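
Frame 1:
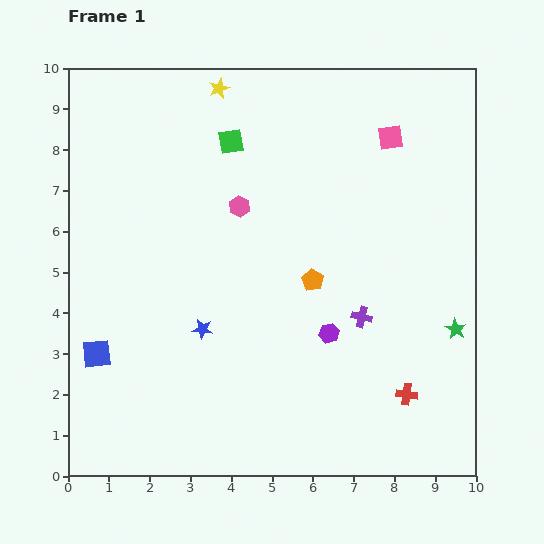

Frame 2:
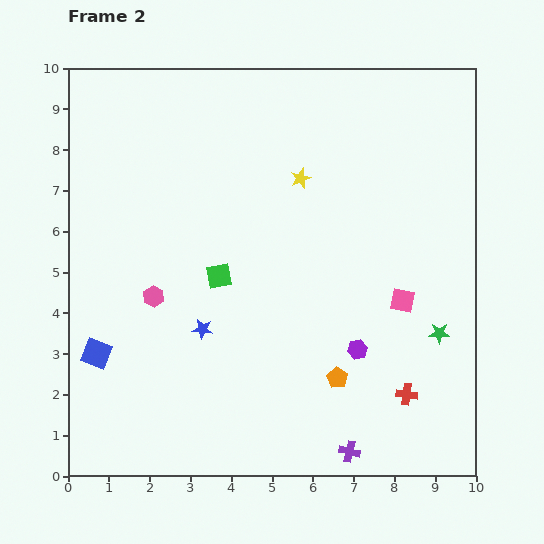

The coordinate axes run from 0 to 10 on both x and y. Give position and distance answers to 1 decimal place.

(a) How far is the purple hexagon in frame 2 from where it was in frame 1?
0.8

The purple hexagon moved from (6.4, 3.5) to (7.1, 3.1), a distance of √(0.7² + 0.4²) ≈ 0.8.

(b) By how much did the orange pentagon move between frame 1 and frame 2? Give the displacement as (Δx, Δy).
(0.6, -2.4)

The orange pentagon was at (6.0, 4.8) in frame 1 and (6.6, 2.4) in frame 2.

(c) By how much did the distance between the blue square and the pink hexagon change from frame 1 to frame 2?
-3.0

Distance in frame 1: 5.0. Distance in frame 2: 2.0.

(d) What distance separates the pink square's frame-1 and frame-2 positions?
4.0

The pink square moved from (7.9, 8.3) to (8.2, 4.3), a distance of √(0.3² + 4.0²) ≈ 4.0.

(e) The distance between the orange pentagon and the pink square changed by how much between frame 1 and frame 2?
-1.5

Distance in frame 1: 4.0. Distance in frame 2: 2.5.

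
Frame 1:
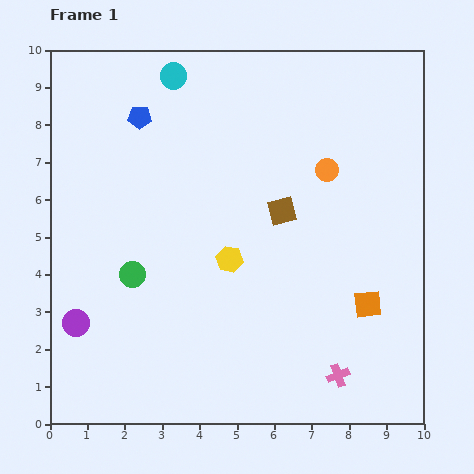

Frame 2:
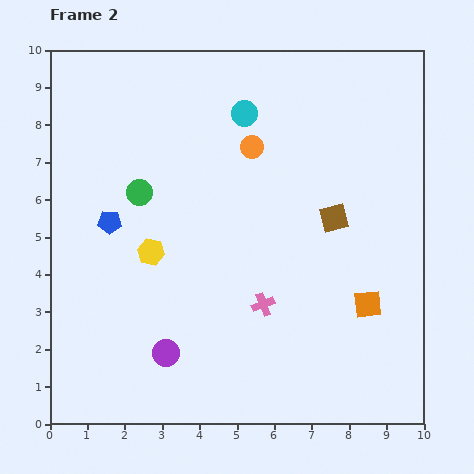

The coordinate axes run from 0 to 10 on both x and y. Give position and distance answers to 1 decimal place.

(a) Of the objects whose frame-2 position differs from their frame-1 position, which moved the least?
the brown square

(moved 1.4)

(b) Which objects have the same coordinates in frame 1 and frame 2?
the orange square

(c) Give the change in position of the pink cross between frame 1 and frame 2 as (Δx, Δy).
(-2.0, 1.9)

The pink cross was at (7.7, 1.3) in frame 1 and (5.7, 3.2) in frame 2.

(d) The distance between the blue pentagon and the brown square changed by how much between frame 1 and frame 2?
+1.5

Distance in frame 1: 4.5. Distance in frame 2: 6.0.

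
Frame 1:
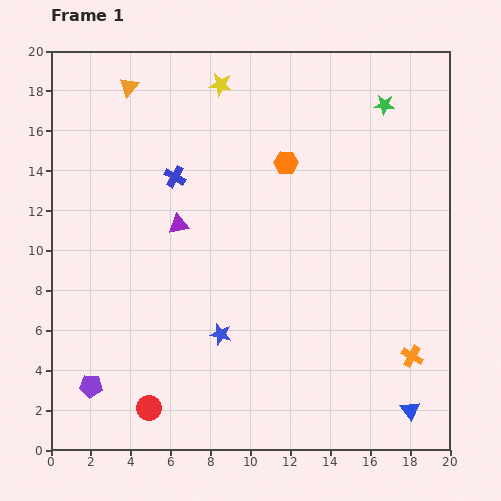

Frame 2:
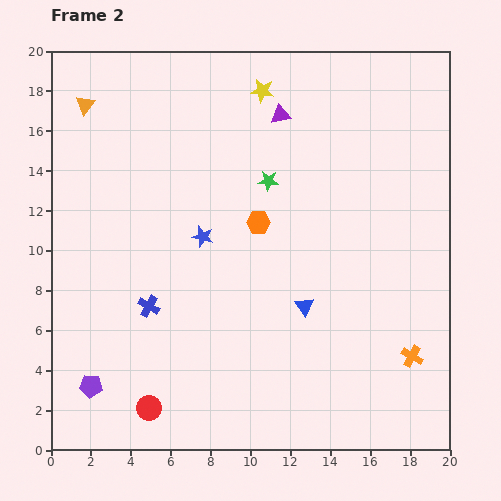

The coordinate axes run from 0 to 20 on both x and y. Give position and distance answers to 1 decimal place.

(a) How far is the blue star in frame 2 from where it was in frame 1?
5.0

The blue star moved from (8.5, 5.8) to (7.6, 10.7), a distance of √(0.9² + 4.9²) ≈ 5.0.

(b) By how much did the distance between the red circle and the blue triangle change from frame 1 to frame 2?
-3.8

Distance in frame 1: 13.1. Distance in frame 2: 9.3.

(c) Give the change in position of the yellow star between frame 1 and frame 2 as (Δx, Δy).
(2.1, -0.3)

The yellow star was at (8.5, 18.3) in frame 1 and (10.6, 18.0) in frame 2.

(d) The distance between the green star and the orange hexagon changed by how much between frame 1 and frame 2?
-3.5

Distance in frame 1: 5.7. Distance in frame 2: 2.2.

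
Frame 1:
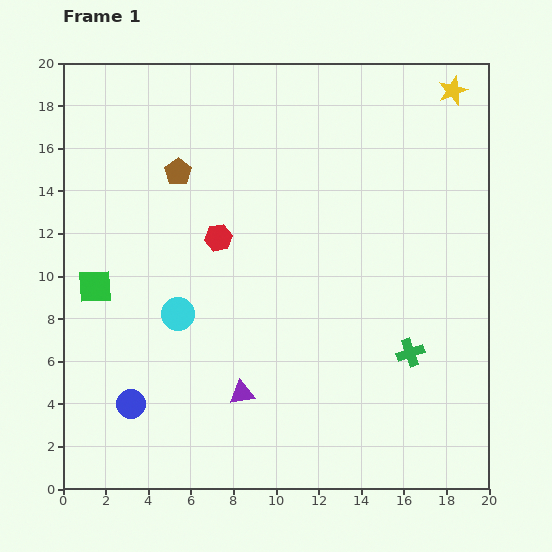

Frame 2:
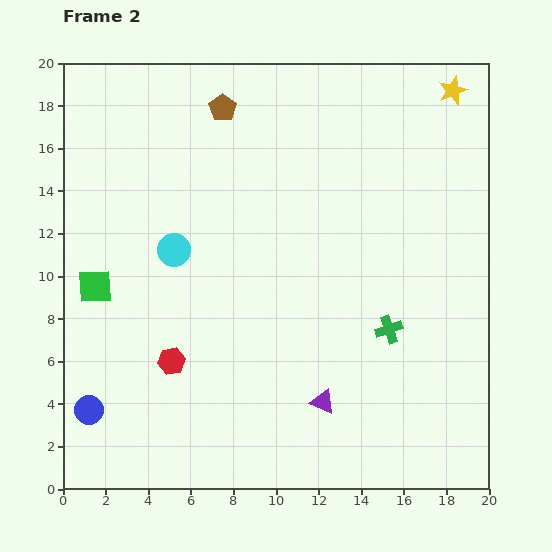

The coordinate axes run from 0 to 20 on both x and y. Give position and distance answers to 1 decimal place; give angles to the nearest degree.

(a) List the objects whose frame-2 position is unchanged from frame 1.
the green square, the yellow star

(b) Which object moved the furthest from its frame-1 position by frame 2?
the red hexagon

(moved 6.2; next 3.8)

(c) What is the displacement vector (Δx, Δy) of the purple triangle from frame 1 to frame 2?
(3.8, -0.4)

The purple triangle was at (8.4, 4.5) in frame 1 and (12.2, 4.1) in frame 2.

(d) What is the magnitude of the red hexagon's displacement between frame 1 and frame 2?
6.2

The red hexagon moved from (7.3, 11.8) to (5.1, 6.0), a distance of √(2.2² + 5.8²) ≈ 6.2.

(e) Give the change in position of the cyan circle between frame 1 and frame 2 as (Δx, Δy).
(-0.2, 3.0)

The cyan circle was at (5.4, 8.2) in frame 1 and (5.2, 11.2) in frame 2.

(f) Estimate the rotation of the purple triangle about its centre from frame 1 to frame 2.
32° clockwise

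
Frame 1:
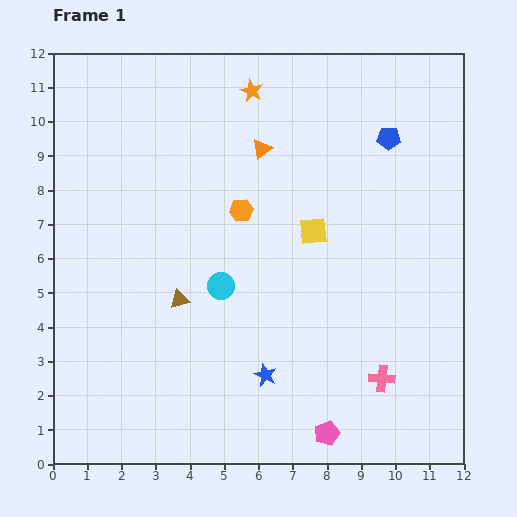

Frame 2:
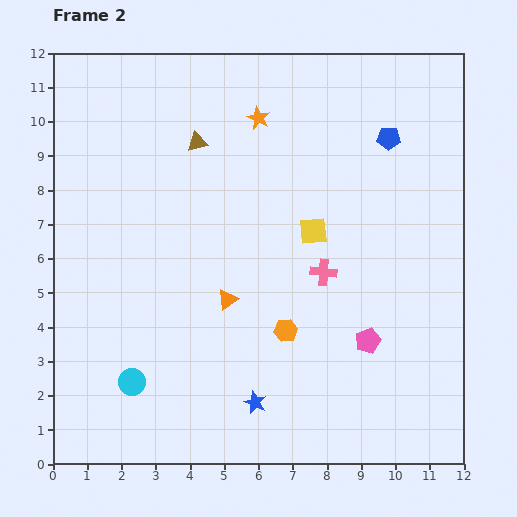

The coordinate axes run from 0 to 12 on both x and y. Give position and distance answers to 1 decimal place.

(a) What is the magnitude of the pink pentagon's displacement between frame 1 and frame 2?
3.0

The pink pentagon moved from (8.0, 0.9) to (9.2, 3.6), a distance of √(1.2² + 2.7²) ≈ 3.0.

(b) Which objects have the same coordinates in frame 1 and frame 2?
the yellow square, the blue pentagon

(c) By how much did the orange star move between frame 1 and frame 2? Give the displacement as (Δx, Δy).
(0.2, -0.8)

The orange star was at (5.8, 10.9) in frame 1 and (6.0, 10.1) in frame 2.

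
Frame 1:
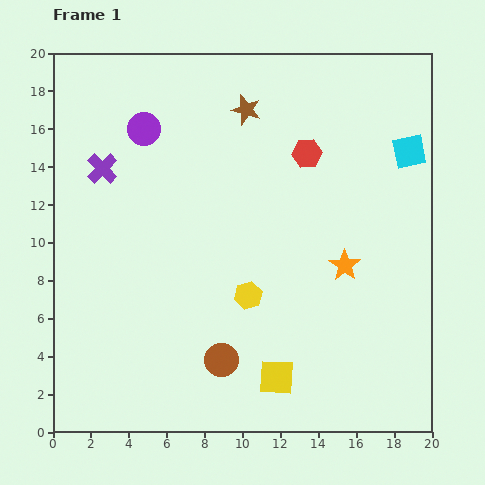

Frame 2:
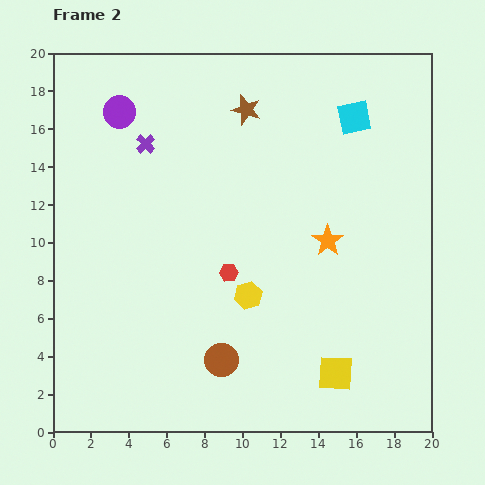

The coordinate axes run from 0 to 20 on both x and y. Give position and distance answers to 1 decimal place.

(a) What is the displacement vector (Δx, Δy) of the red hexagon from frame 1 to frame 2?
(-4.1, -6.3)

The red hexagon was at (13.4, 14.7) in frame 1 and (9.3, 8.4) in frame 2.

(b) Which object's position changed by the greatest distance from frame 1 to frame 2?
the red hexagon

(moved 7.5; next 3.4)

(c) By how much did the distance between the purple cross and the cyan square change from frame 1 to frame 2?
-5.1

Distance in frame 1: 16.2. Distance in frame 2: 11.1.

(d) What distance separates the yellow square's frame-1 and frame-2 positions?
3.1

The yellow square moved from (11.8, 2.9) to (14.9, 3.1), a distance of √(3.1² + 0.2²) ≈ 3.1.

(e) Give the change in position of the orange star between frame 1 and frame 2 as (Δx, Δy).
(-0.9, 1.3)

The orange star was at (15.4, 8.8) in frame 1 and (14.5, 10.1) in frame 2.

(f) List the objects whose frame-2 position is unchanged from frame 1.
the brown star, the yellow hexagon, the brown circle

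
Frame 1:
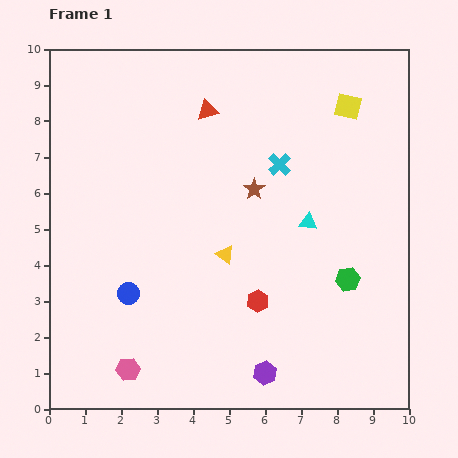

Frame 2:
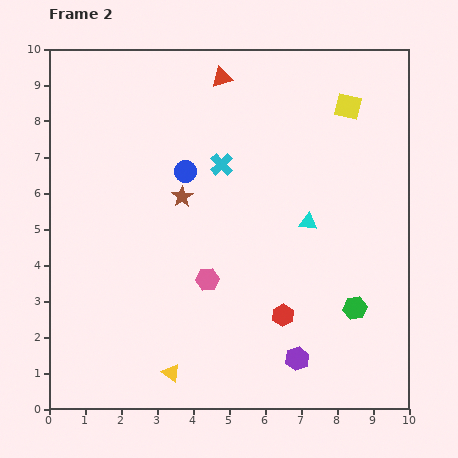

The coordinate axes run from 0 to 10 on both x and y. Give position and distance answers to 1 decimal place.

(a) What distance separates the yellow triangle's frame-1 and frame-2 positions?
3.6

The yellow triangle moved from (4.9, 4.3) to (3.4, 1.0), a distance of √(1.5² + 3.3²) ≈ 3.6.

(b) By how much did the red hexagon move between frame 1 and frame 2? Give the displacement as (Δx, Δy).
(0.7, -0.4)

The red hexagon was at (5.8, 3.0) in frame 1 and (6.5, 2.6) in frame 2.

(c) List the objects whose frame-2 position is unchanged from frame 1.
the cyan triangle, the yellow square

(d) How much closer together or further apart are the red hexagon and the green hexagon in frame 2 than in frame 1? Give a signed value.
-0.6

Distance in frame 1: 2.6. Distance in frame 2: 2.0.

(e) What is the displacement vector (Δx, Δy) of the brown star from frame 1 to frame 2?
(-2.0, -0.2)

The brown star was at (5.7, 6.1) in frame 1 and (3.7, 5.9) in frame 2.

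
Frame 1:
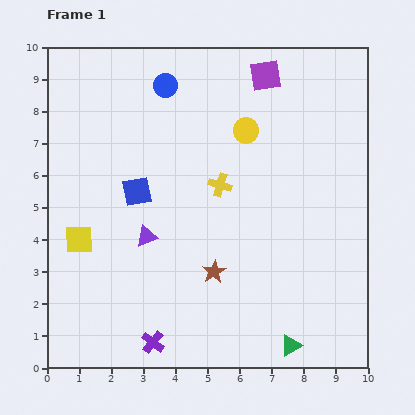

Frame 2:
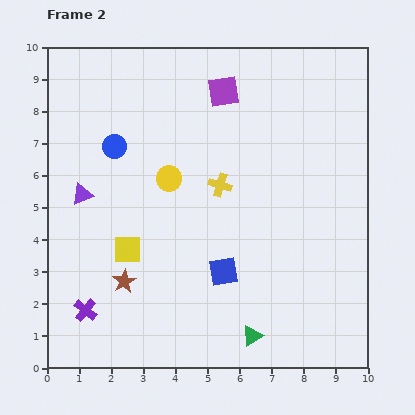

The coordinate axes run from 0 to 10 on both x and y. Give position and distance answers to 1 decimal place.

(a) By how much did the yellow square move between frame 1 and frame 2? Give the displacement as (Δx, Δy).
(1.5, -0.3)

The yellow square was at (1.0, 4.0) in frame 1 and (2.5, 3.7) in frame 2.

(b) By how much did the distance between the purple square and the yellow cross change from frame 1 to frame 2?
-0.8

Distance in frame 1: 3.7. Distance in frame 2: 2.9.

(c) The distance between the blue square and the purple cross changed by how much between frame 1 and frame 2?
-0.2

Distance in frame 1: 4.7. Distance in frame 2: 4.5.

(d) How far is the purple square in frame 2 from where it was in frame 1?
1.4

The purple square moved from (6.8, 9.1) to (5.5, 8.6), a distance of √(1.3² + 0.5²) ≈ 1.4.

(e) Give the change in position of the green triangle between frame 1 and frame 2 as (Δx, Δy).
(-1.2, 0.3)

The green triangle was at (7.6, 0.7) in frame 1 and (6.4, 1.0) in frame 2.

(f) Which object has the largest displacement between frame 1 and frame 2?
the blue square

(moved 3.7; next 2.8)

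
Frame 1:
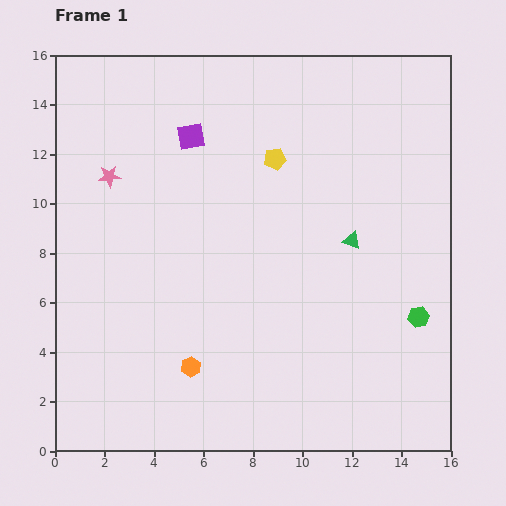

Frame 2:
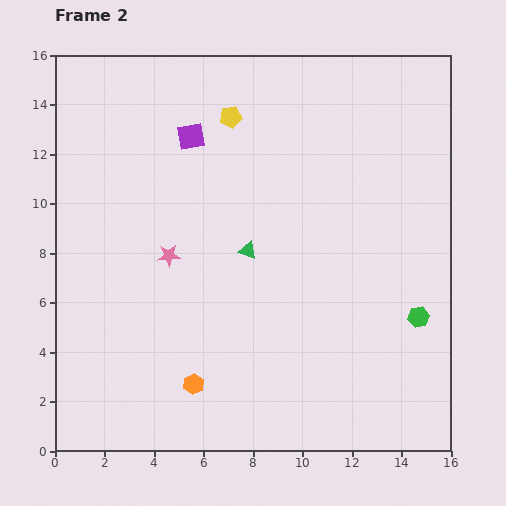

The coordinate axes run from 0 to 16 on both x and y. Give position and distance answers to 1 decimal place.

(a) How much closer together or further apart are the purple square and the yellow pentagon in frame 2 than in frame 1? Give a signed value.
-1.7

Distance in frame 1: 3.5. Distance in frame 2: 1.8.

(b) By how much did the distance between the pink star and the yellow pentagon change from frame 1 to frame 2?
-0.6

Distance in frame 1: 6.7. Distance in frame 2: 6.1.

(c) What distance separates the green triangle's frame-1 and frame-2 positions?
4.2

The green triangle moved from (12.0, 8.5) to (7.8, 8.1), a distance of √(4.2² + 0.4²) ≈ 4.2.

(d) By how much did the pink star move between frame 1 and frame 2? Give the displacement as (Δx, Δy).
(2.4, -3.2)

The pink star was at (2.2, 11.1) in frame 1 and (4.6, 7.9) in frame 2.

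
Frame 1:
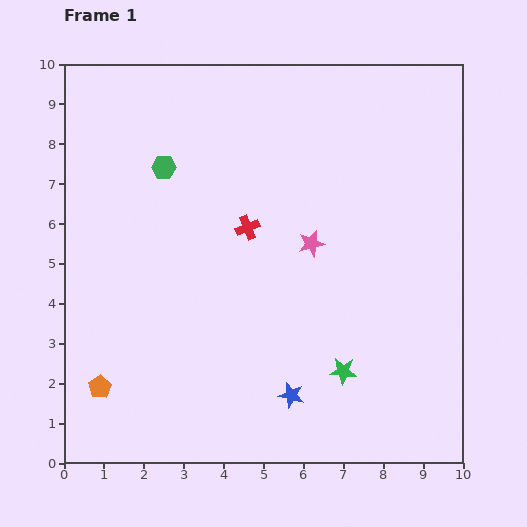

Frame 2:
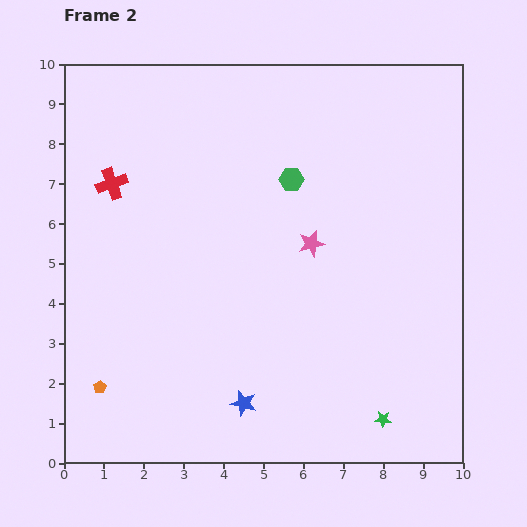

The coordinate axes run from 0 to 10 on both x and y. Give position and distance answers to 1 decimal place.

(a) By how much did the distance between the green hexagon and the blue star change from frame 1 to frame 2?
-0.8

Distance in frame 1: 6.5. Distance in frame 2: 5.7.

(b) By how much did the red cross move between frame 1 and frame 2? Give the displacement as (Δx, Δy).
(-3.4, 1.1)

The red cross was at (4.6, 5.9) in frame 1 and (1.2, 7.0) in frame 2.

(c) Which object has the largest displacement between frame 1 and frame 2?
the red cross

(moved 3.6; next 3.2)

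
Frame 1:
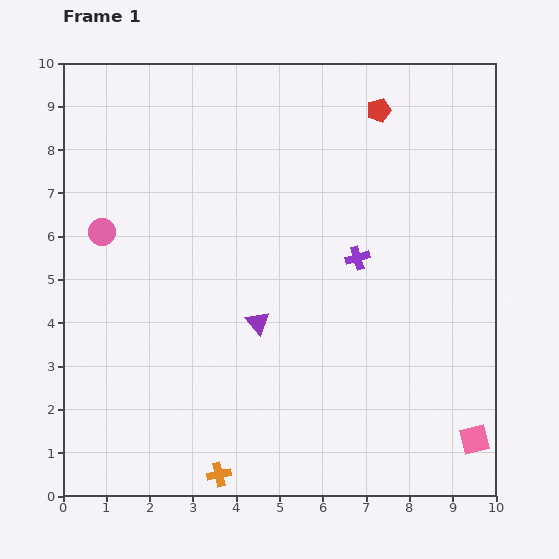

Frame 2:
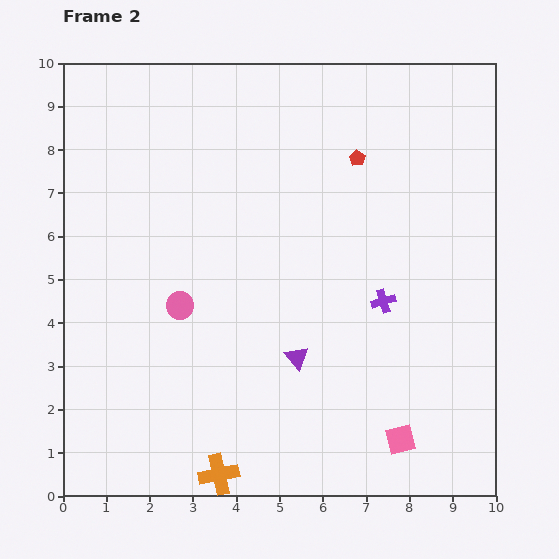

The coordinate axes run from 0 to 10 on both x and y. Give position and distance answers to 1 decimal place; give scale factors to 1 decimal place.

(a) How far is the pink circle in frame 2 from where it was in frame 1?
2.5

The pink circle moved from (0.9, 6.1) to (2.7, 4.4), a distance of √(1.8² + 1.7²) ≈ 2.5.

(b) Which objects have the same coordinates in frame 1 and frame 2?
the orange cross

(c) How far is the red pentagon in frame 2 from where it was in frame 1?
1.2

The red pentagon moved from (7.3, 8.9) to (6.8, 7.8), a distance of √(0.5² + 1.1²) ≈ 1.2.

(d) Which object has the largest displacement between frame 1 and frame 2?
the pink circle

(moved 2.5; next 1.7)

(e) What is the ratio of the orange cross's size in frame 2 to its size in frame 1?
1.7×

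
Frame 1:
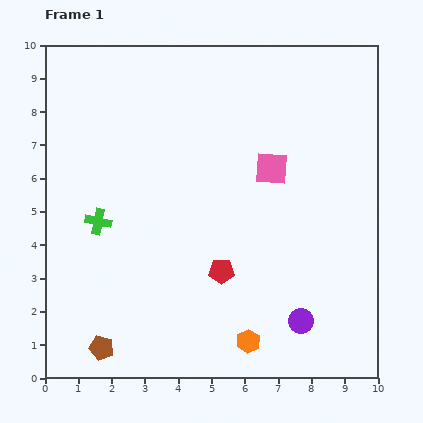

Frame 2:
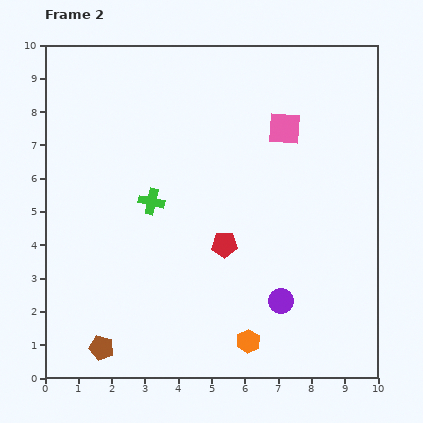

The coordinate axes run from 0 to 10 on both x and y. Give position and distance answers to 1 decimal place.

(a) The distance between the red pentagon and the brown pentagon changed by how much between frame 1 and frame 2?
+0.5

Distance in frame 1: 4.3. Distance in frame 2: 4.8.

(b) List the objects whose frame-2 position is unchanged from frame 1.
the orange hexagon, the brown pentagon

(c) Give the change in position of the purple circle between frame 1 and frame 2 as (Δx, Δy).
(-0.6, 0.6)

The purple circle was at (7.7, 1.7) in frame 1 and (7.1, 2.3) in frame 2.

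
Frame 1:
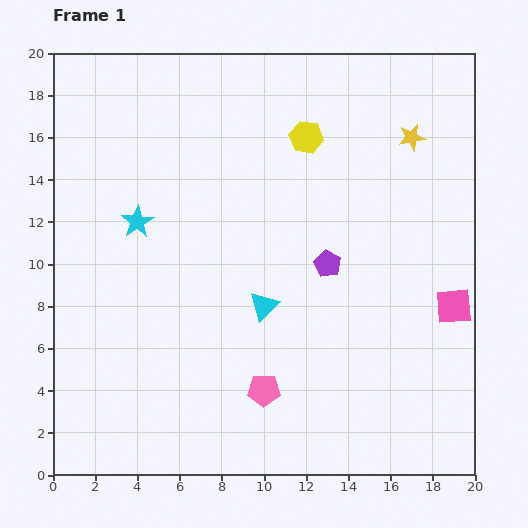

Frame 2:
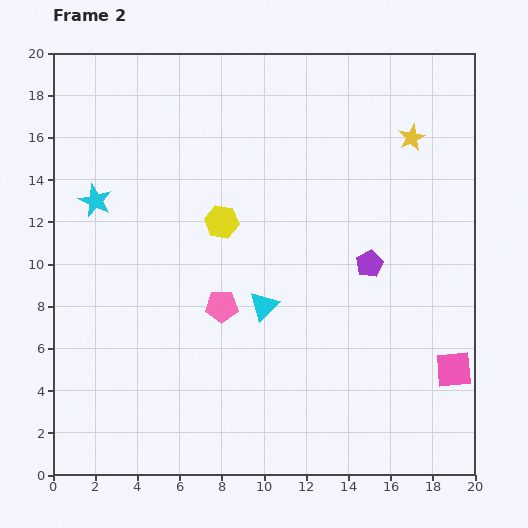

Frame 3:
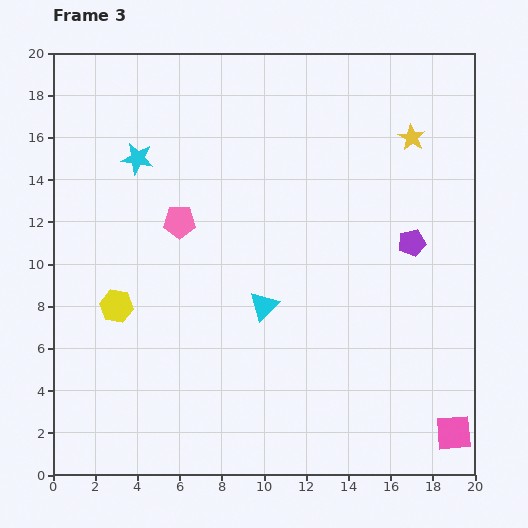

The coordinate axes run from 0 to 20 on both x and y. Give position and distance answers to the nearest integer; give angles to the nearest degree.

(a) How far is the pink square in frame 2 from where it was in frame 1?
3

The pink square moved from (19, 8) to (19, 5), a distance of √(0² + 3²) ≈ 3.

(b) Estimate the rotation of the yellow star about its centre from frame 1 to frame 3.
31° counter-clockwise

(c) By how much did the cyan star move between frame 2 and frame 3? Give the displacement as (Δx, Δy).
(2, 2)

The cyan star was at (2, 13) in frame 2 and (4, 15) in frame 3.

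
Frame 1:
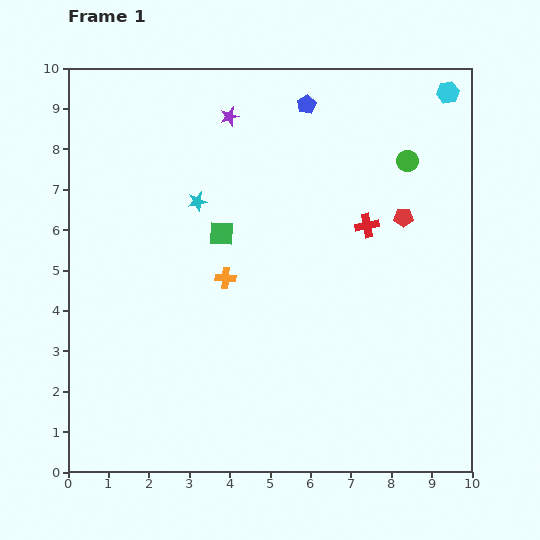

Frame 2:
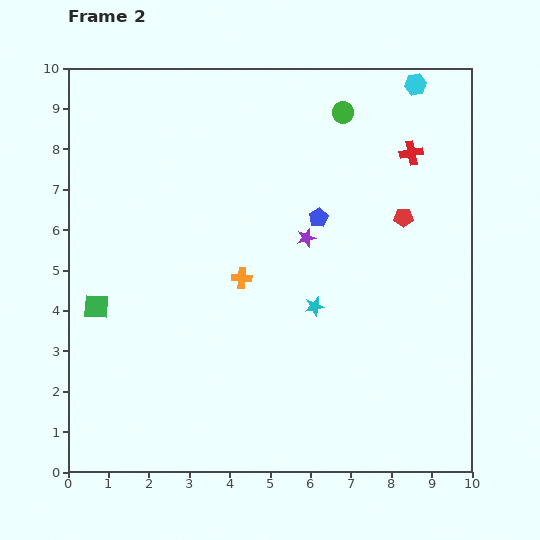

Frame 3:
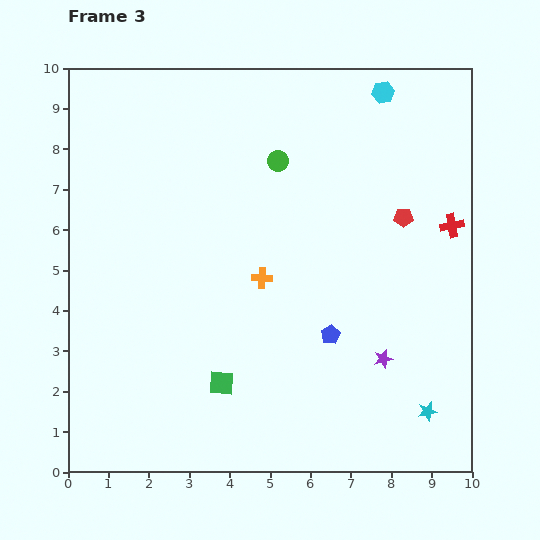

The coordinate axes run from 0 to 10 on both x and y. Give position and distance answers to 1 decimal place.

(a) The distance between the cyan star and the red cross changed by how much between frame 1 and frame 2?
+0.3

Distance in frame 1: 4.2. Distance in frame 2: 4.5.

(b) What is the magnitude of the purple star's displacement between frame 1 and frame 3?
7.1

The purple star moved from (4.0, 8.8) to (7.8, 2.8), a distance of √(3.8² + 6.0²) ≈ 7.1.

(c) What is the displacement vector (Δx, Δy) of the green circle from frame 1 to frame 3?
(-3.2, 0.0)

The green circle was at (8.4, 7.7) in frame 1 and (5.2, 7.7) in frame 3.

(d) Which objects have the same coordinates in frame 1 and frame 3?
the red pentagon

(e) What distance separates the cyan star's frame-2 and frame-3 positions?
3.8

The cyan star moved from (6.1, 4.1) to (8.9, 1.5), a distance of √(2.8² + 2.6²) ≈ 3.8.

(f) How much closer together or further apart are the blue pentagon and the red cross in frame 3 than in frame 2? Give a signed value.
+1.2

Distance in frame 2: 2.8. Distance in frame 3: 4.0.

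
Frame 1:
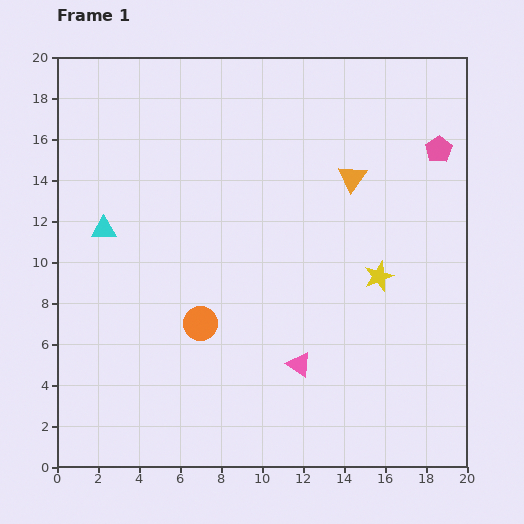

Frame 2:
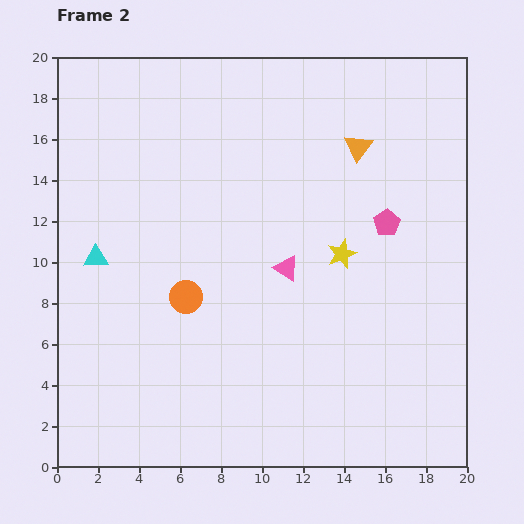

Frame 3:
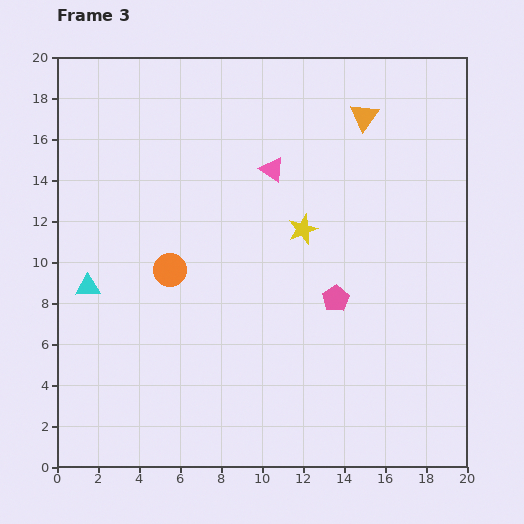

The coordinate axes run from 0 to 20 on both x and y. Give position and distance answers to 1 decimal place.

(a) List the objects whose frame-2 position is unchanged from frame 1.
none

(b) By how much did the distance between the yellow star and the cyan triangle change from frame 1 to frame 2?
-1.6

Distance in frame 1: 13.6. Distance in frame 2: 12.0.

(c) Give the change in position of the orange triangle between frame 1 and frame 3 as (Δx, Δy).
(0.6, 3.0)

The orange triangle was at (14.4, 14.1) in frame 1 and (15.0, 17.1) in frame 3.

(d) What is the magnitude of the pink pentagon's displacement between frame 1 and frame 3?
8.8

The pink pentagon moved from (18.6, 15.5) to (13.6, 8.2), a distance of √(5.0² + 7.3²) ≈ 8.8.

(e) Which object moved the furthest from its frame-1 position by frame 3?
the pink triangle

(moved 9.6; next 8.8)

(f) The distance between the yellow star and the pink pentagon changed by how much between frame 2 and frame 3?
+1.1

Distance in frame 2: 2.7. Distance in frame 3: 3.8.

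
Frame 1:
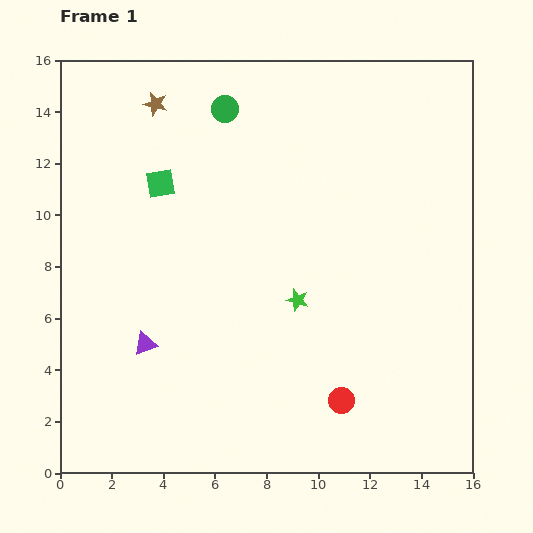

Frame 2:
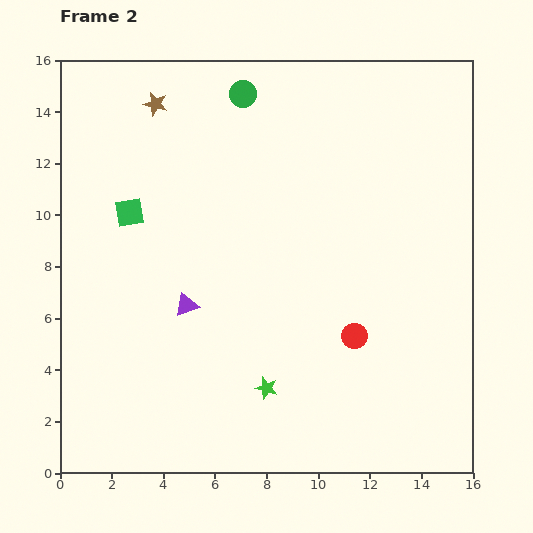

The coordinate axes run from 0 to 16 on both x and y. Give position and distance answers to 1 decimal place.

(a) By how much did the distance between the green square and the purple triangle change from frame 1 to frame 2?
-2.0

Distance in frame 1: 6.2. Distance in frame 2: 4.2.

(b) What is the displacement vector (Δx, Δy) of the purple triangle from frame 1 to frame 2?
(1.6, 1.5)

The purple triangle was at (3.3, 5.0) in frame 1 and (4.9, 6.5) in frame 2.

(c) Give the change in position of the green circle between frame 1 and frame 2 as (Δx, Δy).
(0.7, 0.6)

The green circle was at (6.4, 14.1) in frame 1 and (7.1, 14.7) in frame 2.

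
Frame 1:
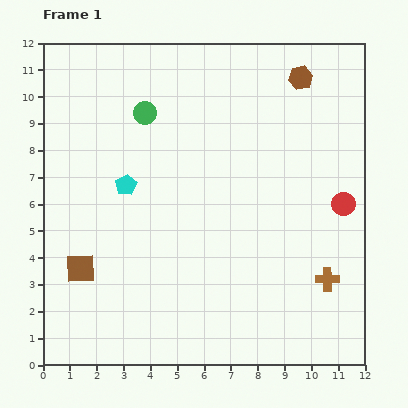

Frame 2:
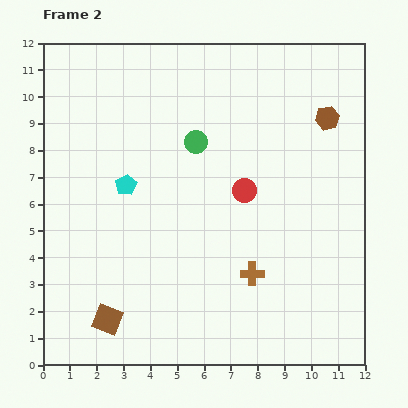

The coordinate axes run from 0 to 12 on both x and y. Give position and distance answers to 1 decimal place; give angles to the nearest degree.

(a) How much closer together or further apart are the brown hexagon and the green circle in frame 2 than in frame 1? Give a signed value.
-0.9

Distance in frame 1: 5.9. Distance in frame 2: 5.0.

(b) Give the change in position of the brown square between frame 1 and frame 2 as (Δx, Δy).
(1.0, -1.9)

The brown square was at (1.4, 3.6) in frame 1 and (2.4, 1.7) in frame 2.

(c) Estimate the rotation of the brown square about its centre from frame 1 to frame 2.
24° clockwise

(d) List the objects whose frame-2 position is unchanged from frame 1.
the cyan pentagon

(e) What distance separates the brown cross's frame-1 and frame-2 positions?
2.8

The brown cross moved from (10.6, 3.2) to (7.8, 3.4), a distance of √(2.8² + 0.2²) ≈ 2.8.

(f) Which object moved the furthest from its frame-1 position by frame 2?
the red circle

(moved 3.7; next 2.8)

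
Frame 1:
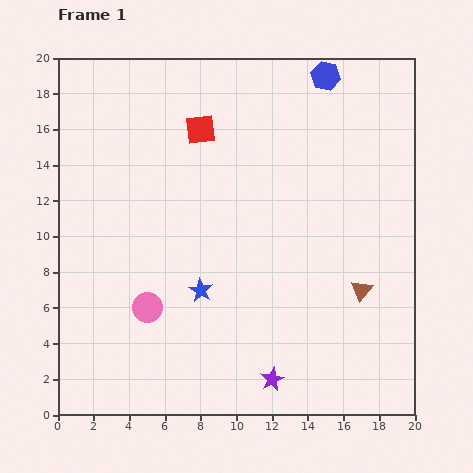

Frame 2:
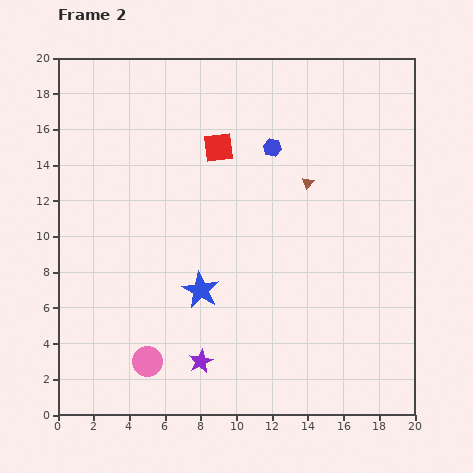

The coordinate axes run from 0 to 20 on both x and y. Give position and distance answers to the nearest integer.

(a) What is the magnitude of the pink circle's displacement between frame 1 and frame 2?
3

The pink circle moved from (5, 6) to (5, 3), a distance of √(0² + 3²) ≈ 3.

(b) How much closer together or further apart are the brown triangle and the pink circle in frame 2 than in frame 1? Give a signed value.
+1

Distance in frame 1: 12. Distance in frame 2: 13.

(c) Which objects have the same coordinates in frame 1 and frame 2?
the blue star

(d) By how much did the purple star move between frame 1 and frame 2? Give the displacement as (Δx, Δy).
(-4, 1)

The purple star was at (12, 2) in frame 1 and (8, 3) in frame 2.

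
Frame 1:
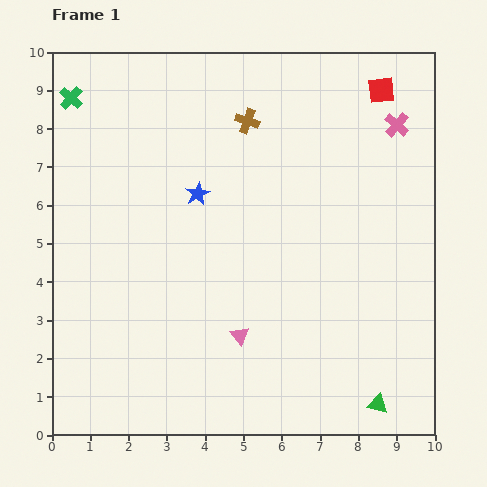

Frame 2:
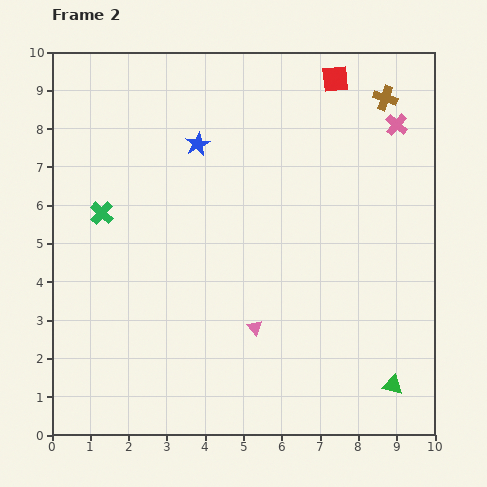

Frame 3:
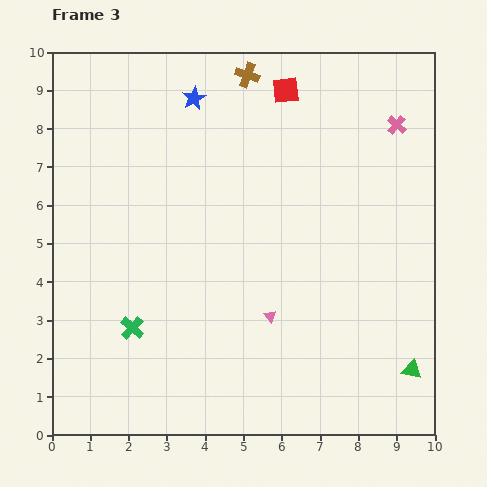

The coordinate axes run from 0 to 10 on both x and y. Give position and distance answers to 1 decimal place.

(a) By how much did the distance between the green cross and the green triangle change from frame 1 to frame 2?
-2.5

Distance in frame 1: 11.3. Distance in frame 2: 8.8.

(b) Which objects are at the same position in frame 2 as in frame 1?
the pink cross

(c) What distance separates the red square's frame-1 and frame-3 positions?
2.5

The red square moved from (8.6, 9.0) to (6.1, 9.0), a distance of √(2.5² + 0.0²) ≈ 2.5.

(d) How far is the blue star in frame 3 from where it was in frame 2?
1.2

The blue star moved from (3.8, 7.6) to (3.7, 8.8), a distance of √(0.1² + 1.2²) ≈ 1.2.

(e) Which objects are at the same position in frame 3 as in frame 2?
the pink cross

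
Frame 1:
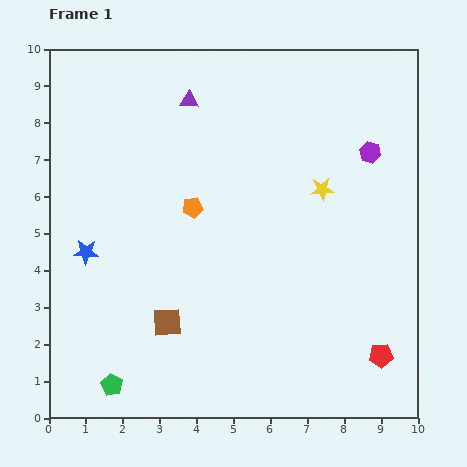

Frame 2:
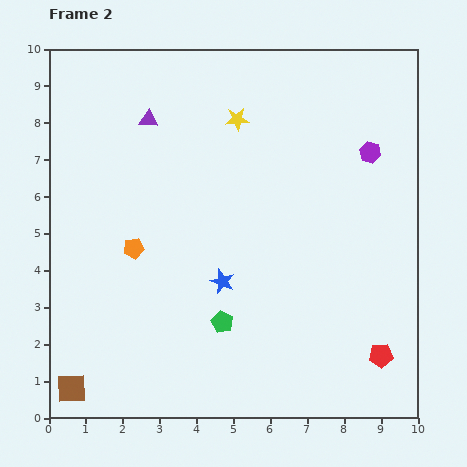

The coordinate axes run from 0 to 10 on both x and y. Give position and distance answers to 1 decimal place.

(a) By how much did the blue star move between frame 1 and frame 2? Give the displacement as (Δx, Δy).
(3.7, -0.8)

The blue star was at (1.0, 4.5) in frame 1 and (4.7, 3.7) in frame 2.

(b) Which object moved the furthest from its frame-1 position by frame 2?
the blue star

(moved 3.8; next 3.4)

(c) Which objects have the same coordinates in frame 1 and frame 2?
the purple hexagon, the red pentagon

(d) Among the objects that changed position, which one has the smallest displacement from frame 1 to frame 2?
the purple triangle

(moved 1.2)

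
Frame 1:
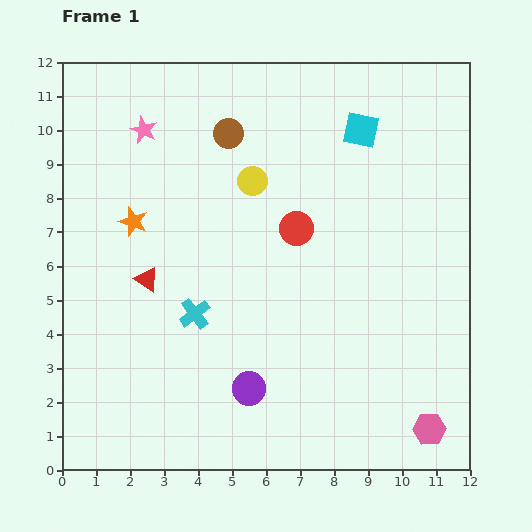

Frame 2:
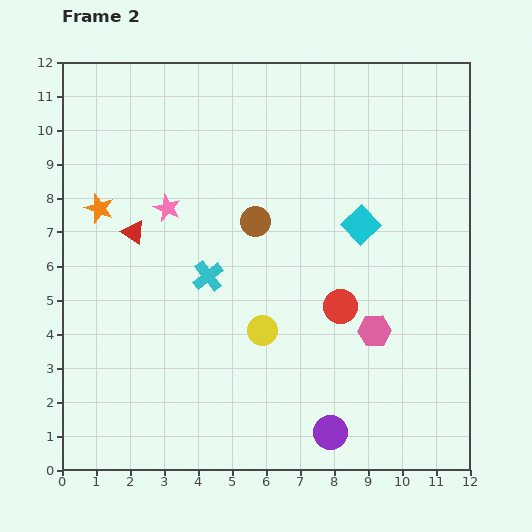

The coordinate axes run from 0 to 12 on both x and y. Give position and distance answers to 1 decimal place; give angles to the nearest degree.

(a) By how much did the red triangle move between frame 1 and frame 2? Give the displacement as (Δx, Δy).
(-0.4, 1.4)

The red triangle was at (2.5, 5.6) in frame 1 and (2.1, 7.0) in frame 2.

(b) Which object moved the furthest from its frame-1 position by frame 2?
the yellow circle

(moved 4.4; next 3.3)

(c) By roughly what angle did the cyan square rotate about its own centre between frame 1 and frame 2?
35° clockwise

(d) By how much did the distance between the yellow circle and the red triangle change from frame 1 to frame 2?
+0.6

Distance in frame 1: 4.2. Distance in frame 2: 4.8.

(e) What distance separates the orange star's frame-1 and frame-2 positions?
1.1

The orange star moved from (2.1, 7.3) to (1.1, 7.7), a distance of √(1.0² + 0.4²) ≈ 1.1.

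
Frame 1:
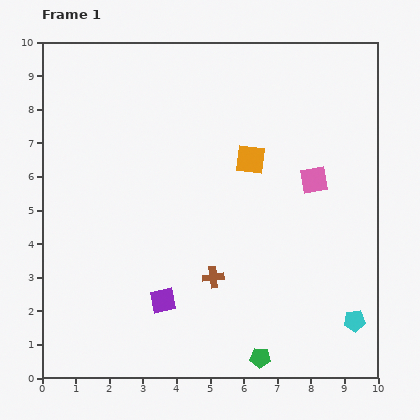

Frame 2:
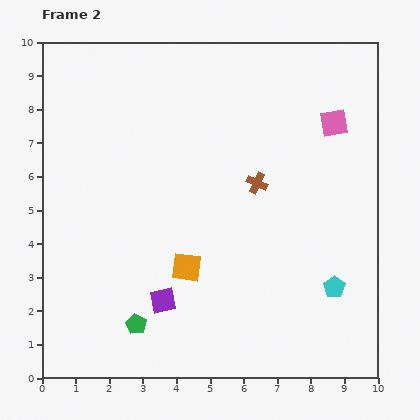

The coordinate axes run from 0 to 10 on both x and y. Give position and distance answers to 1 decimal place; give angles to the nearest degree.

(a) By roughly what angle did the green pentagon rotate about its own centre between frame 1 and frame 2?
27° clockwise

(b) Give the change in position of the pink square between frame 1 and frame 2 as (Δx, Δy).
(0.6, 1.7)

The pink square was at (8.1, 5.9) in frame 1 and (8.7, 7.6) in frame 2.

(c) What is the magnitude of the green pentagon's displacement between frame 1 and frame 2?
3.8

The green pentagon moved from (6.5, 0.6) to (2.8, 1.6), a distance of √(3.7² + 1.0²) ≈ 3.8.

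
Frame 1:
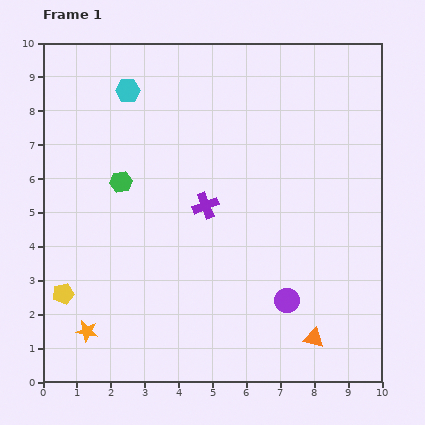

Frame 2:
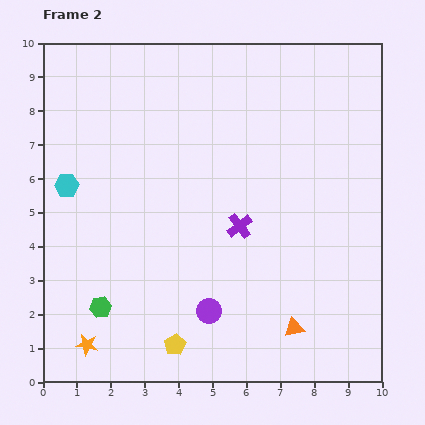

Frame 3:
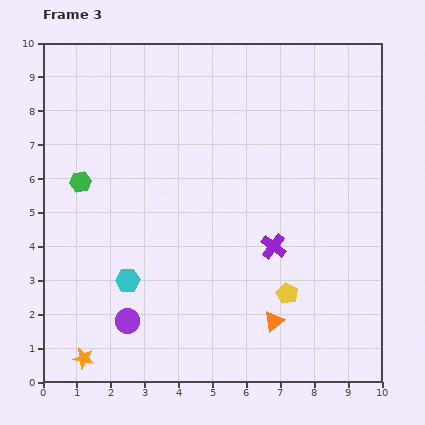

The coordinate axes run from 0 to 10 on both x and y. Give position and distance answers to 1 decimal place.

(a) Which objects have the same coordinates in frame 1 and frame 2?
none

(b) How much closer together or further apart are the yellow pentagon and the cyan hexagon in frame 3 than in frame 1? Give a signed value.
-1.6

Distance in frame 1: 6.3. Distance in frame 3: 4.7.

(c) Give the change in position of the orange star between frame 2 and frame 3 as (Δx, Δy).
(-0.1, -0.4)

The orange star was at (1.3, 1.1) in frame 2 and (1.2, 0.7) in frame 3.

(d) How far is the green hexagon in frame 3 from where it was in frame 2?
3.7

The green hexagon moved from (1.7, 2.2) to (1.1, 5.9), a distance of √(0.6² + 3.7²) ≈ 3.7.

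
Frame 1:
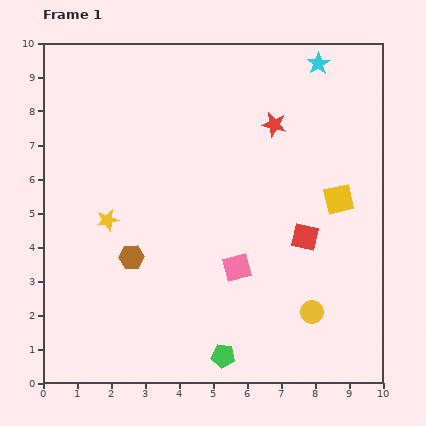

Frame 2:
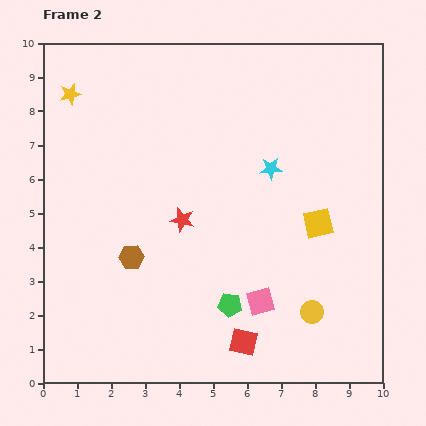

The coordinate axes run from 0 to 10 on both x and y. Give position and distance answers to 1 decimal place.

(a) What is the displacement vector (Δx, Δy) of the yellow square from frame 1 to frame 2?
(-0.6, -0.7)

The yellow square was at (8.7, 5.4) in frame 1 and (8.1, 4.7) in frame 2.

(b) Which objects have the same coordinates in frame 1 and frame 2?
the yellow circle, the brown hexagon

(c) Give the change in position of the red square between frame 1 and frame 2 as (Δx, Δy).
(-1.8, -3.1)

The red square was at (7.7, 4.3) in frame 1 and (5.9, 1.2) in frame 2.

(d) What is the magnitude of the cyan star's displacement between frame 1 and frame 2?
3.4

The cyan star moved from (8.1, 9.4) to (6.7, 6.3), a distance of √(1.4² + 3.1²) ≈ 3.4.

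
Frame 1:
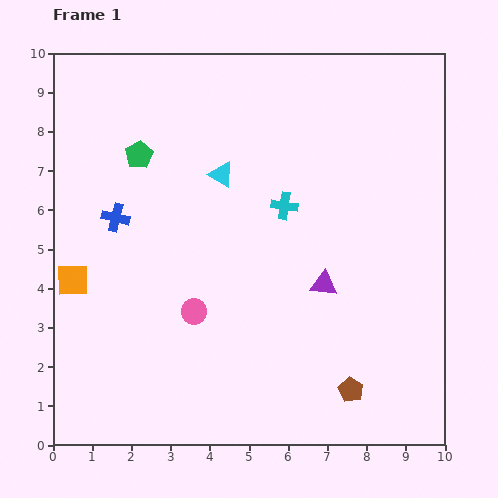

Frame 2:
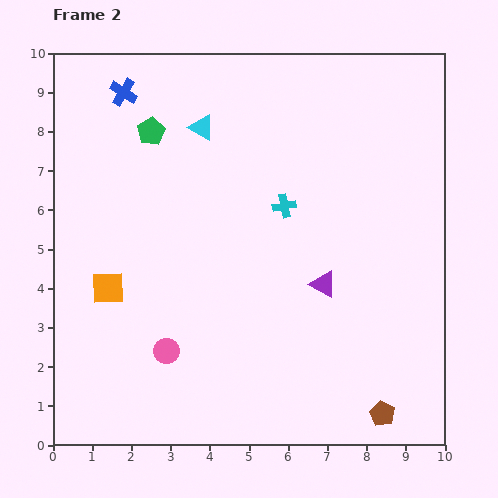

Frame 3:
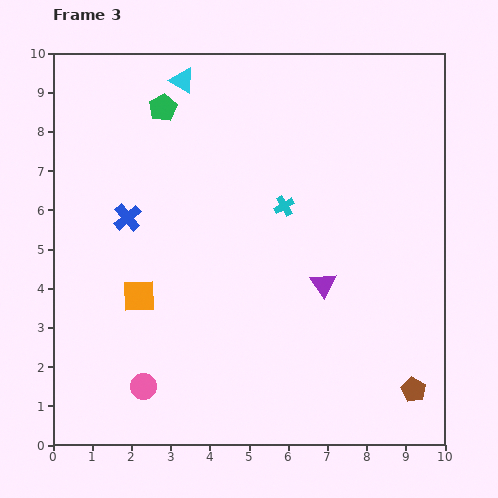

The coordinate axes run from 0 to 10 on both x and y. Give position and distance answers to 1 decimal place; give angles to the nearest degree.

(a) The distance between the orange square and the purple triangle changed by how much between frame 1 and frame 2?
-0.9

Distance in frame 1: 6.4. Distance in frame 2: 5.5.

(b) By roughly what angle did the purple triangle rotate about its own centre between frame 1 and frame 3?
50° clockwise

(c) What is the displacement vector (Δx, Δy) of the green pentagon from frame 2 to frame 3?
(0.3, 0.6)

The green pentagon was at (2.5, 8.0) in frame 2 and (2.8, 8.6) in frame 3.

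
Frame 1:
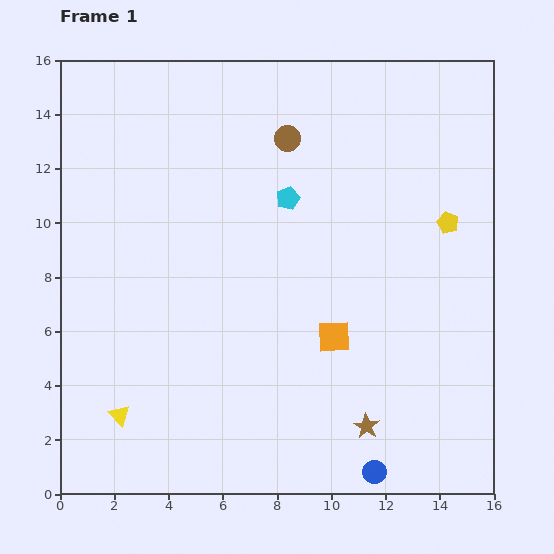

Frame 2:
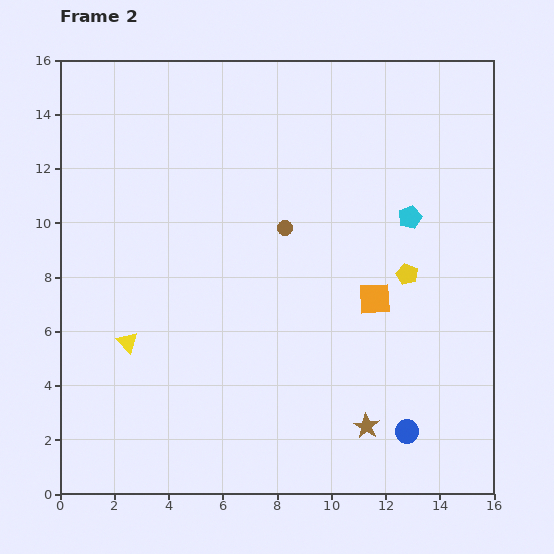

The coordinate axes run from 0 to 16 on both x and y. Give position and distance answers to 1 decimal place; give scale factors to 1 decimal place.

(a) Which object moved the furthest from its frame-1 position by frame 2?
the cyan pentagon

(moved 4.6; next 3.3)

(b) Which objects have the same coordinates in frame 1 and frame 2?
the brown star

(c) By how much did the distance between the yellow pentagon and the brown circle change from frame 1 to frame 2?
-1.9

Distance in frame 1: 6.7. Distance in frame 2: 4.8.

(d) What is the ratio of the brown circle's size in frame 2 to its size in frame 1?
0.6×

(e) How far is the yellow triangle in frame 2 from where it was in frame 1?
2.7

The yellow triangle moved from (2.2, 2.9) to (2.5, 5.6), a distance of √(0.3² + 2.7²) ≈ 2.7.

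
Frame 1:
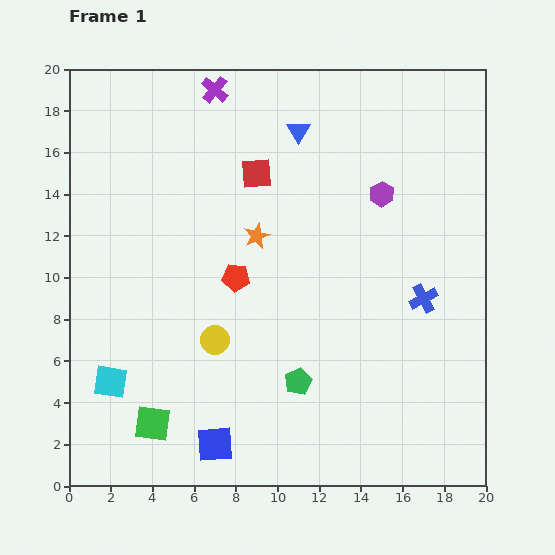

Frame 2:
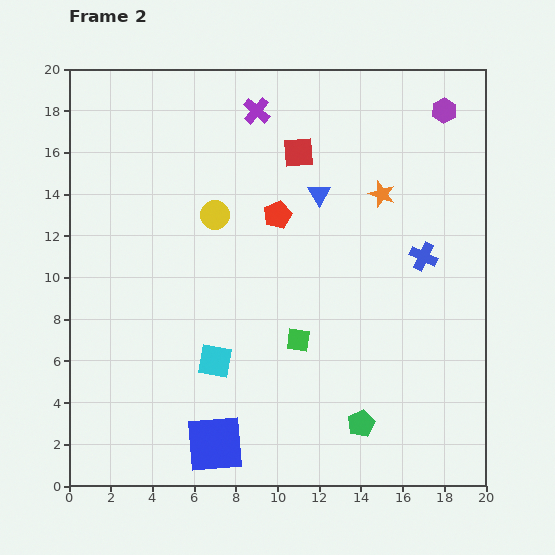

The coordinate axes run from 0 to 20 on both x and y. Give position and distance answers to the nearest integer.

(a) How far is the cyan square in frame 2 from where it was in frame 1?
5

The cyan square moved from (2, 5) to (7, 6), a distance of √(5² + 1²) ≈ 5.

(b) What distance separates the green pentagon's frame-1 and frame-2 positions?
4

The green pentagon moved from (11, 5) to (14, 3), a distance of √(3² + 2²) ≈ 4.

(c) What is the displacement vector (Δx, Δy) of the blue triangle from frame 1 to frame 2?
(1, -3)

The blue triangle was at (11, 17) in frame 1 and (12, 14) in frame 2.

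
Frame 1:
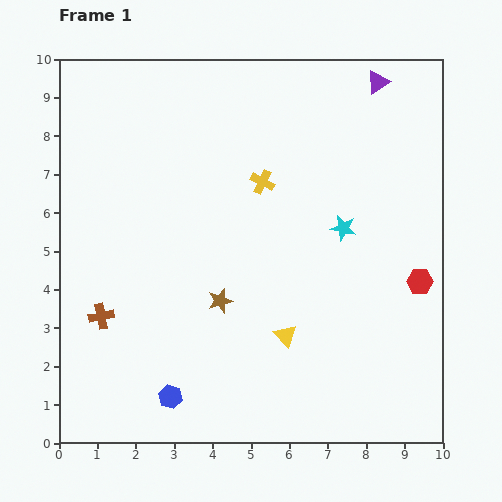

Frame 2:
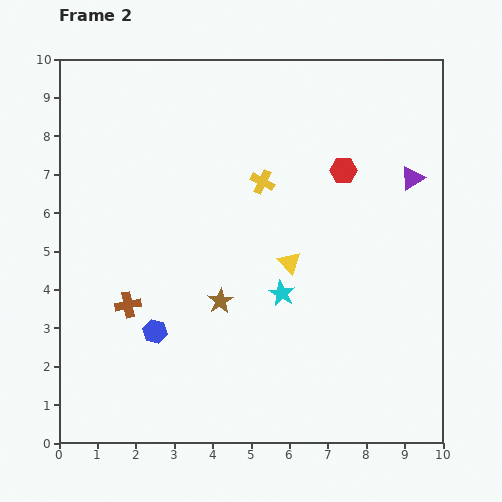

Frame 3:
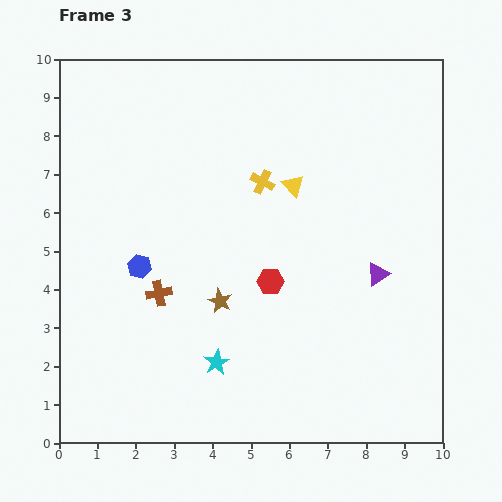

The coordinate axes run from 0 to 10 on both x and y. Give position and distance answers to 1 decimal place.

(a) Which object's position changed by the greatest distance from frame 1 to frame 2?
the red hexagon

(moved 3.5; next 2.7)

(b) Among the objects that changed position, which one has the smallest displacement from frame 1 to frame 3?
the brown cross

(moved 1.6)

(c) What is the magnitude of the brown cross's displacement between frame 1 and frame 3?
1.6

The brown cross moved from (1.1, 3.3) to (2.6, 3.9), a distance of √(1.5² + 0.6²) ≈ 1.6.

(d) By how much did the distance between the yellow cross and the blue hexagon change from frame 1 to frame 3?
-2.2

Distance in frame 1: 6.1. Distance in frame 3: 3.9.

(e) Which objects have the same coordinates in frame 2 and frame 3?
the brown star, the yellow cross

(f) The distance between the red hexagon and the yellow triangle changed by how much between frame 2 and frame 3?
-0.2

Distance in frame 2: 2.8. Distance in frame 3: 2.6.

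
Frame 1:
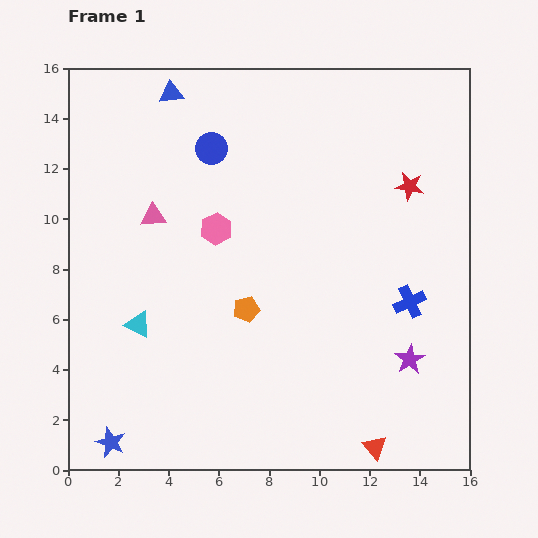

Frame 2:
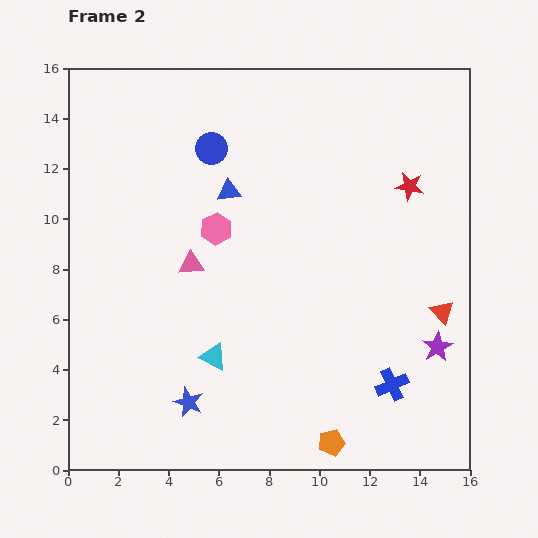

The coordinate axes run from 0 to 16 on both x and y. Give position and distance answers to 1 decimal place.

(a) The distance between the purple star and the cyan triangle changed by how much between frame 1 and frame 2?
-2.0

Distance in frame 1: 10.9. Distance in frame 2: 8.9.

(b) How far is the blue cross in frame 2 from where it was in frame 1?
3.4

The blue cross moved from (13.6, 6.7) to (12.9, 3.4), a distance of √(0.7² + 3.3²) ≈ 3.4.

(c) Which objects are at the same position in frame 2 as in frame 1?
the red star, the pink hexagon, the blue circle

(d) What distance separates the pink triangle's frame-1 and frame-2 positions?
2.4

The pink triangle moved from (3.4, 10.1) to (4.9, 8.2), a distance of √(1.5² + 1.9²) ≈ 2.4.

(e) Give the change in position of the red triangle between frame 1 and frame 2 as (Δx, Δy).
(2.7, 5.4)

The red triangle was at (12.2, 0.9) in frame 1 and (14.9, 6.3) in frame 2.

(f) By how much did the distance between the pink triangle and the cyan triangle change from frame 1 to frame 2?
-0.5

Distance in frame 1: 4.3. Distance in frame 2: 3.8.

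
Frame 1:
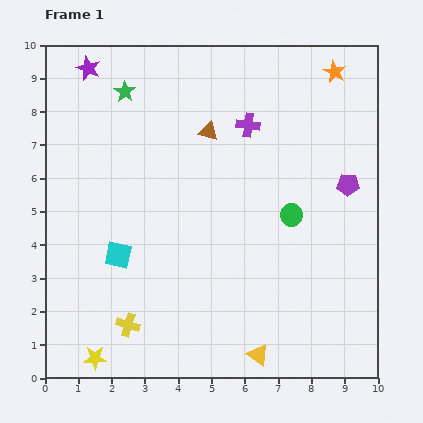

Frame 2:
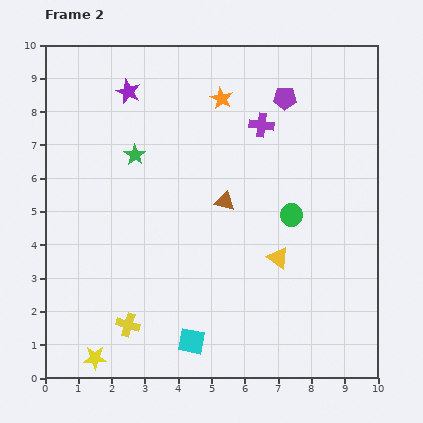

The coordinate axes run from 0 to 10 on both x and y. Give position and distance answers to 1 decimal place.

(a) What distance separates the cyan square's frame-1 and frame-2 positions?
3.4

The cyan square moved from (2.2, 3.7) to (4.4, 1.1), a distance of √(2.2² + 2.6²) ≈ 3.4.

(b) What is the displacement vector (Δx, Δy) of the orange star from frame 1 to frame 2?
(-3.4, -0.8)

The orange star was at (8.7, 9.2) in frame 1 and (5.3, 8.4) in frame 2.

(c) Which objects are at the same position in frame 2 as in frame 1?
the yellow star, the yellow cross, the green circle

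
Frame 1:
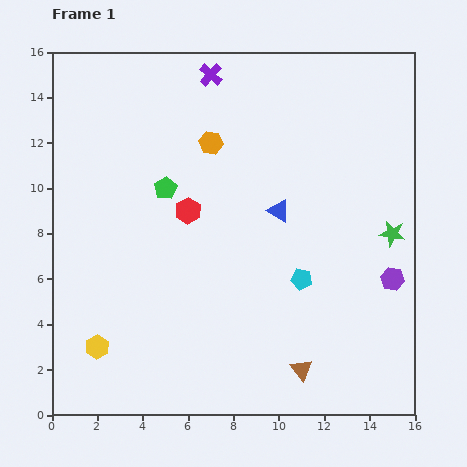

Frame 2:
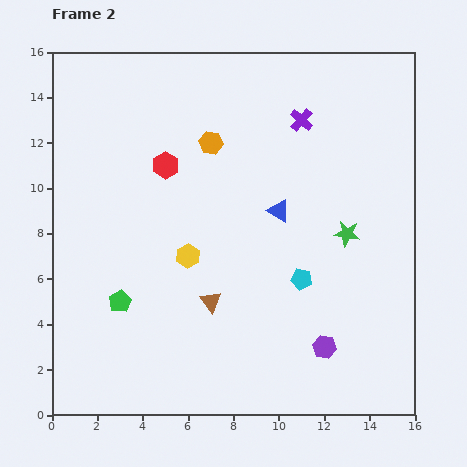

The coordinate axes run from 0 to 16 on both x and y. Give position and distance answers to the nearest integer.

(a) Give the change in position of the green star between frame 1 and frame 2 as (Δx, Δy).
(-2, 0)

The green star was at (15, 8) in frame 1 and (13, 8) in frame 2.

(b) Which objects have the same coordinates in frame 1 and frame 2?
the orange hexagon, the blue triangle, the cyan pentagon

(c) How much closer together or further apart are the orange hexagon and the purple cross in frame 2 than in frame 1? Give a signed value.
+1

Distance in frame 1: 3. Distance in frame 2: 4.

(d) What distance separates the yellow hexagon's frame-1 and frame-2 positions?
6

The yellow hexagon moved from (2, 3) to (6, 7), a distance of √(4² + 4²) ≈ 6.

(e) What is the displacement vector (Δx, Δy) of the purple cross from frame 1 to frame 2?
(4, -2)

The purple cross was at (7, 15) in frame 1 and (11, 13) in frame 2.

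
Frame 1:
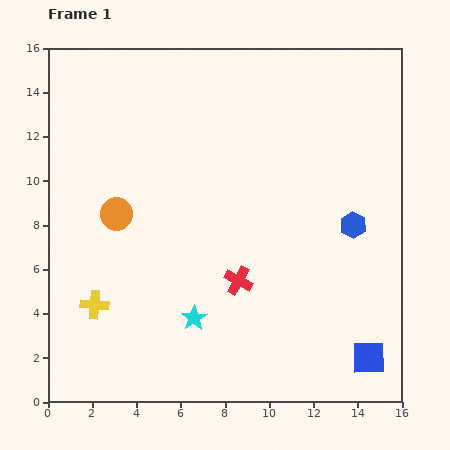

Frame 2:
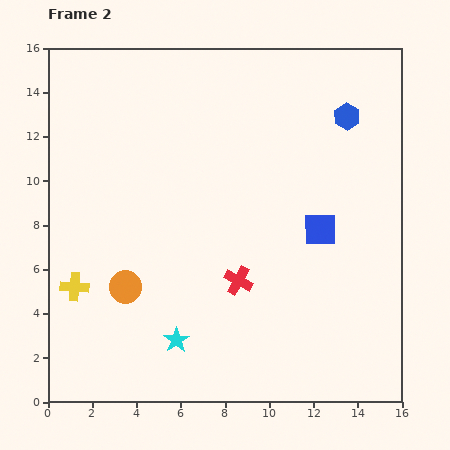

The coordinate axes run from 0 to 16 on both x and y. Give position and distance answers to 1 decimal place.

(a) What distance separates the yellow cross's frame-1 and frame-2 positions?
1.2

The yellow cross moved from (2.1, 4.4) to (1.2, 5.2), a distance of √(0.9² + 0.8²) ≈ 1.2.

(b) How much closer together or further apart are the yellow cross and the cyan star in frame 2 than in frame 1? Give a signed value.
+0.7

Distance in frame 1: 4.5. Distance in frame 2: 5.2.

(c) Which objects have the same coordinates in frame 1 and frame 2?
the red cross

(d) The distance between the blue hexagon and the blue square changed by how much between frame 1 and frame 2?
-0.8

Distance in frame 1: 6.0. Distance in frame 2: 5.2.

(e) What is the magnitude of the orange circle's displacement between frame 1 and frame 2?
3.3

The orange circle moved from (3.1, 8.5) to (3.5, 5.2), a distance of √(0.4² + 3.3²) ≈ 3.3.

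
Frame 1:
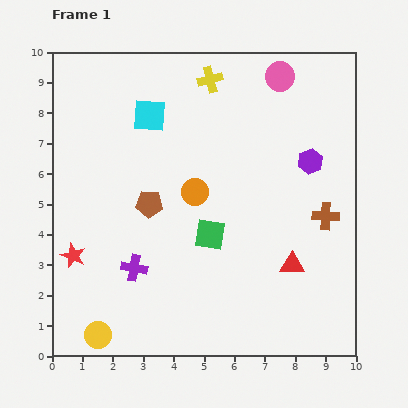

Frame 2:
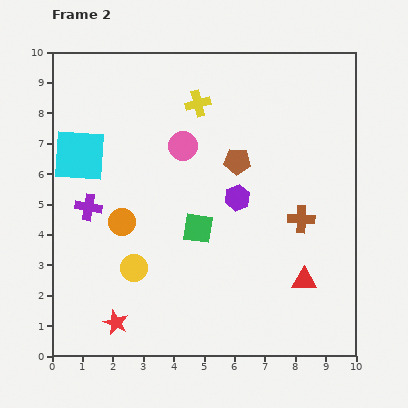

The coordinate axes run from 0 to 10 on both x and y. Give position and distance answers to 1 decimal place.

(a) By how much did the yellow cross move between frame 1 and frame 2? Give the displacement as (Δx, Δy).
(-0.4, -0.8)

The yellow cross was at (5.2, 9.1) in frame 1 and (4.8, 8.3) in frame 2.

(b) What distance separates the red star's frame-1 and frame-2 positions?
2.6

The red star moved from (0.7, 3.3) to (2.1, 1.1), a distance of √(1.4² + 2.2²) ≈ 2.6.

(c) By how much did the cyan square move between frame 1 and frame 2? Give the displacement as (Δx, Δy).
(-2.3, -1.3)

The cyan square was at (3.2, 7.9) in frame 1 and (0.9, 6.6) in frame 2.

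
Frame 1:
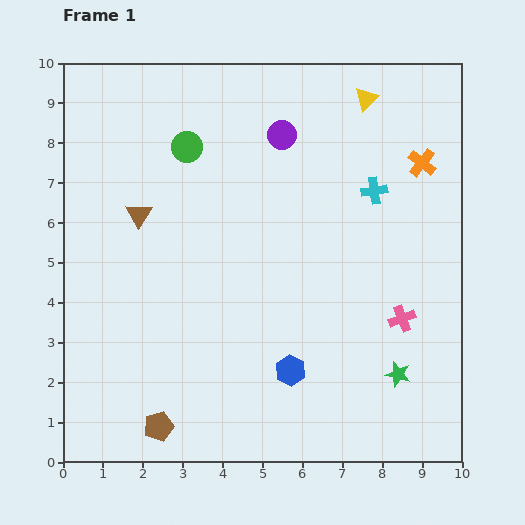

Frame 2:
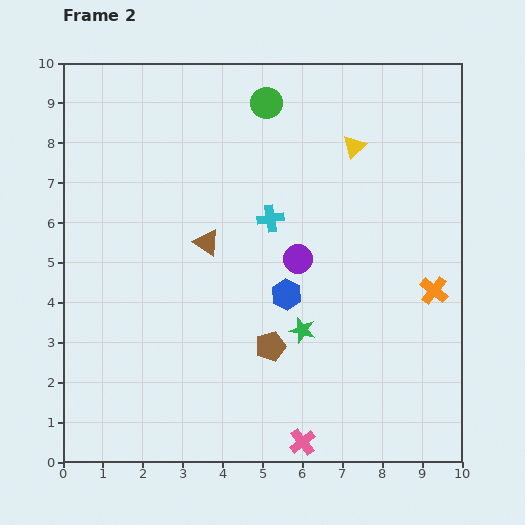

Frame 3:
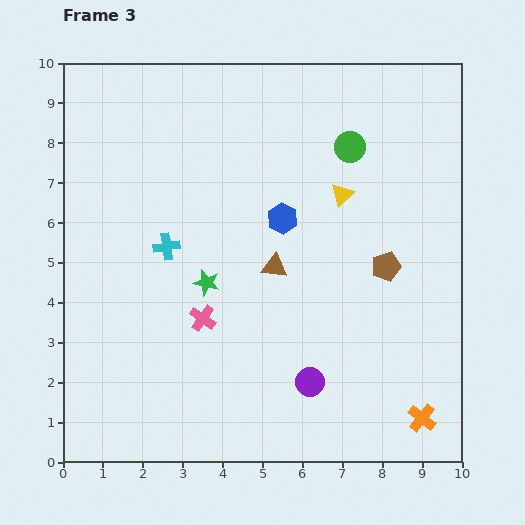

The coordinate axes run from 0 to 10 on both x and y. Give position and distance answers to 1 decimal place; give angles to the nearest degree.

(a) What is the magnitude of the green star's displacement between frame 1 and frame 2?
2.6

The green star moved from (8.4, 2.2) to (6.0, 3.3), a distance of √(2.4² + 1.1²) ≈ 2.6.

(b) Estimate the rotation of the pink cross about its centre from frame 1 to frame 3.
34° counter-clockwise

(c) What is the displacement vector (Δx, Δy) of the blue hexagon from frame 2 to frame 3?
(-0.1, 1.9)

The blue hexagon was at (5.6, 4.2) in frame 2 and (5.5, 6.1) in frame 3.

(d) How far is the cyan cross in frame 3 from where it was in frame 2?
2.7

The cyan cross moved from (5.2, 6.1) to (2.6, 5.4), a distance of √(2.6² + 0.7²) ≈ 2.7.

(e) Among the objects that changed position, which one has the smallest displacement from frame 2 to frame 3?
the yellow triangle

(moved 1.2)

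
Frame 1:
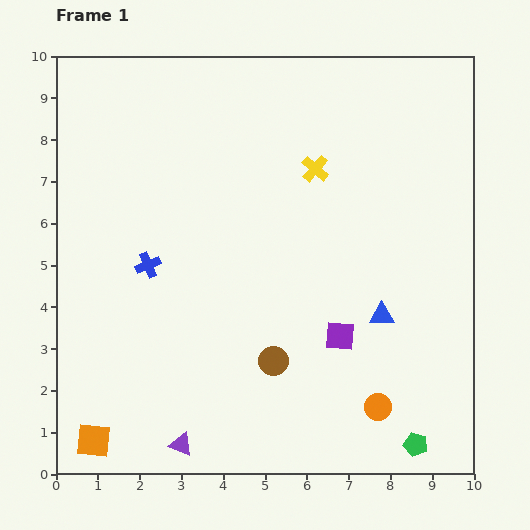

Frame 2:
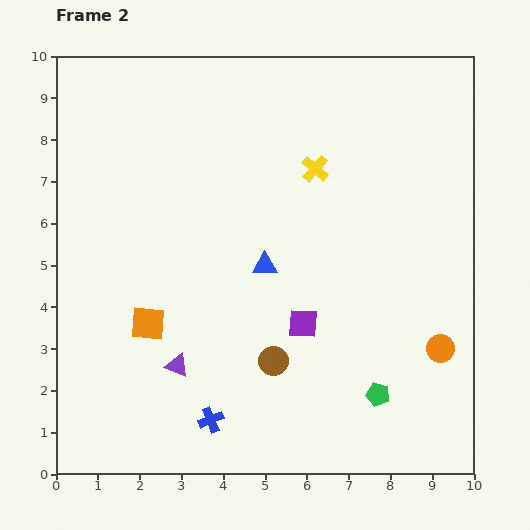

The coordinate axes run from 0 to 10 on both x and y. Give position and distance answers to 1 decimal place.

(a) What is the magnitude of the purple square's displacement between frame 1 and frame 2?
0.9

The purple square moved from (6.8, 3.3) to (5.9, 3.6), a distance of √(0.9² + 0.3²) ≈ 0.9.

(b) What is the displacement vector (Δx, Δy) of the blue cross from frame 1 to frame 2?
(1.5, -3.7)

The blue cross was at (2.2, 5.0) in frame 1 and (3.7, 1.3) in frame 2.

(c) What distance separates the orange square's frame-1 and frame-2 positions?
3.1

The orange square moved from (0.9, 0.8) to (2.2, 3.6), a distance of √(1.3² + 2.8²) ≈ 3.1.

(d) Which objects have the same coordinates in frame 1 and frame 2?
the yellow cross, the brown circle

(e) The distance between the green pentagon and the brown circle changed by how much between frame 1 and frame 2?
-1.3

Distance in frame 1: 3.9. Distance in frame 2: 2.6.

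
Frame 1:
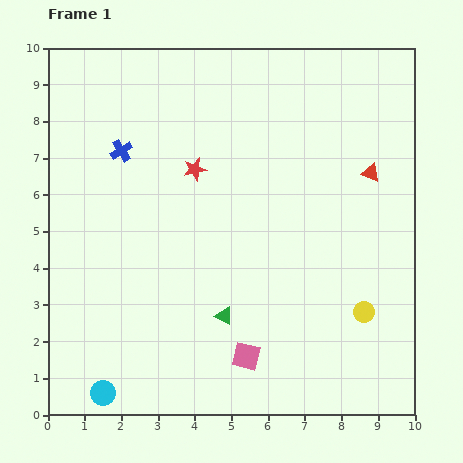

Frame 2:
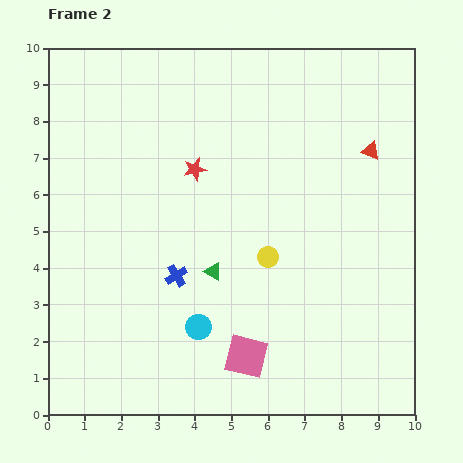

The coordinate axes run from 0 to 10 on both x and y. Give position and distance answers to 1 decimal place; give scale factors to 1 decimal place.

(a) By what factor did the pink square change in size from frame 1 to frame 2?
1.5×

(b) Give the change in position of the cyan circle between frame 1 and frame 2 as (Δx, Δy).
(2.6, 1.8)

The cyan circle was at (1.5, 0.6) in frame 1 and (4.1, 2.4) in frame 2.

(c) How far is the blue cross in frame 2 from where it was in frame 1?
3.7

The blue cross moved from (2.0, 7.2) to (3.5, 3.8), a distance of √(1.5² + 3.4²) ≈ 3.7.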